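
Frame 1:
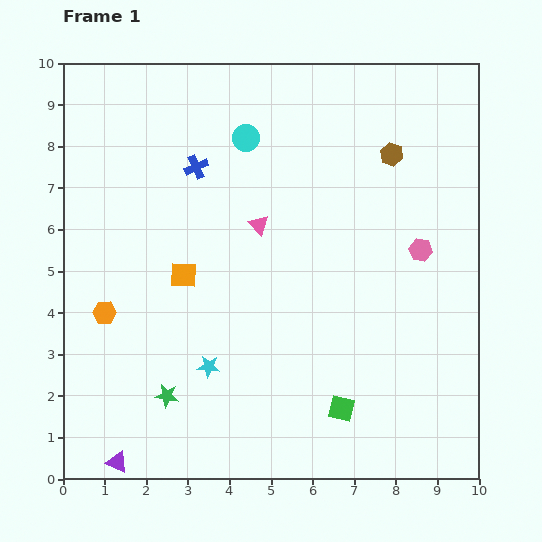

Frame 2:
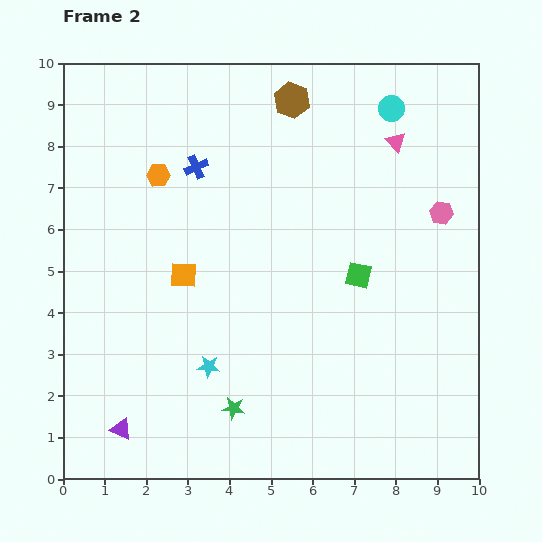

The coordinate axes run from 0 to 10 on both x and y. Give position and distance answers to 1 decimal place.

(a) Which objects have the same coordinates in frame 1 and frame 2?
the cyan star, the orange square, the blue cross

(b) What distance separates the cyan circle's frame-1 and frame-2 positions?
3.6

The cyan circle moved from (4.4, 8.2) to (7.9, 8.9), a distance of √(3.5² + 0.7²) ≈ 3.6.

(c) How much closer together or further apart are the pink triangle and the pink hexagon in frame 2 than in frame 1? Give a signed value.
-1.9

Distance in frame 1: 3.9. Distance in frame 2: 2.0.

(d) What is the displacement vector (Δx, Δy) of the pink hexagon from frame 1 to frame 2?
(0.5, 0.9)

The pink hexagon was at (8.6, 5.5) in frame 1 and (9.1, 6.4) in frame 2.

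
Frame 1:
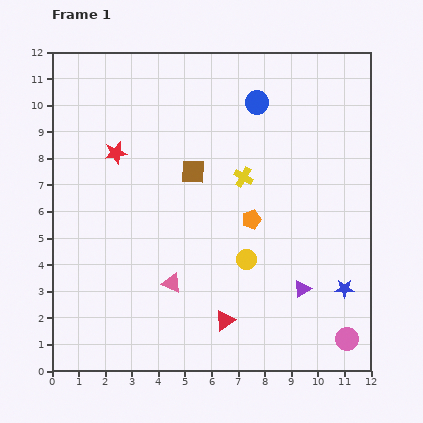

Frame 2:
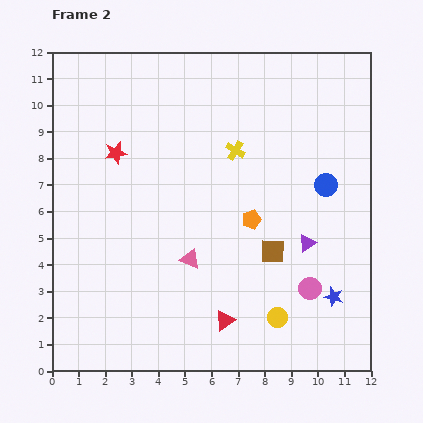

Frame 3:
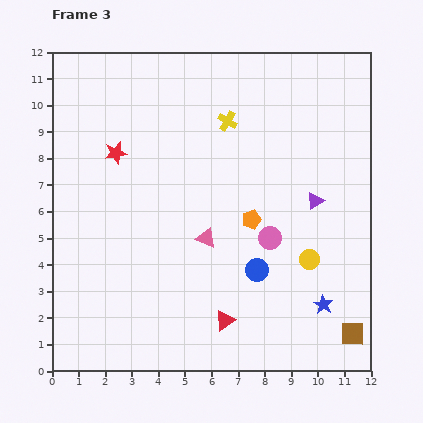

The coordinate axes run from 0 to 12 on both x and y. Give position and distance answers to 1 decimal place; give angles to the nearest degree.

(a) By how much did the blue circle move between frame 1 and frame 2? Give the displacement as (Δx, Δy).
(2.6, -3.1)

The blue circle was at (7.7, 10.1) in frame 1 and (10.3, 7.0) in frame 2.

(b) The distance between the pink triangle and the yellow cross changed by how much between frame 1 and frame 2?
-0.4

Distance in frame 1: 4.8. Distance in frame 2: 4.4.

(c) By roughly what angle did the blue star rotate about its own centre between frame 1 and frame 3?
31° clockwise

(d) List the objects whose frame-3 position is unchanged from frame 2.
the red triangle, the red star, the orange pentagon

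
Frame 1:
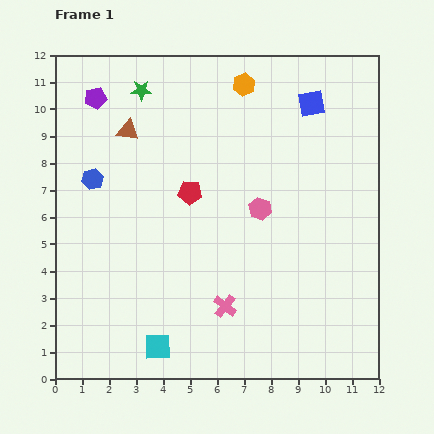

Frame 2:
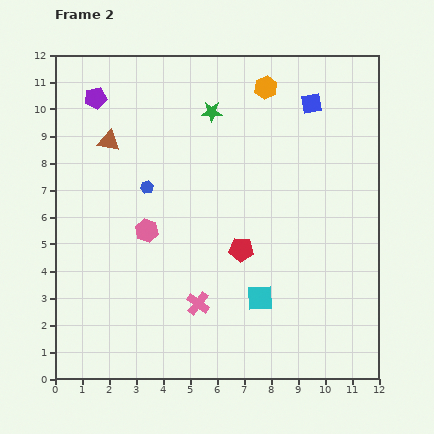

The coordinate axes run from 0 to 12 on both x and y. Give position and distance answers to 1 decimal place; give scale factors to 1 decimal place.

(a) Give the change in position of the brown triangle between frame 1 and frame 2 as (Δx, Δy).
(-0.7, -0.4)

The brown triangle was at (2.7, 9.2) in frame 1 and (2.0, 8.8) in frame 2.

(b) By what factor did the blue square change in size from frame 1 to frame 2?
0.8×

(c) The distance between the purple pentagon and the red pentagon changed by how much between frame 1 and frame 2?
+2.9

Distance in frame 1: 4.9. Distance in frame 2: 7.8.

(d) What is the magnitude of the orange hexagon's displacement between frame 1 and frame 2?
0.8

The orange hexagon moved from (7.0, 10.9) to (7.8, 10.8), a distance of √(0.8² + 0.1²) ≈ 0.8.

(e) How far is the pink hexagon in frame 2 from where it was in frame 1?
4.3

The pink hexagon moved from (7.6, 6.3) to (3.4, 5.5), a distance of √(4.2² + 0.8²) ≈ 4.3.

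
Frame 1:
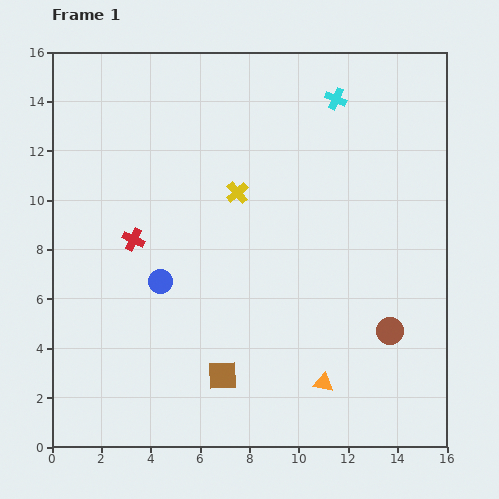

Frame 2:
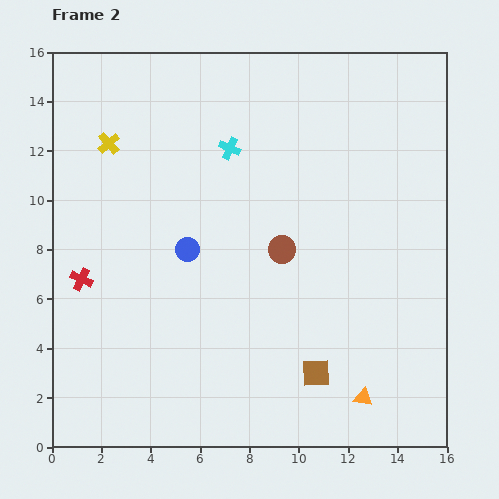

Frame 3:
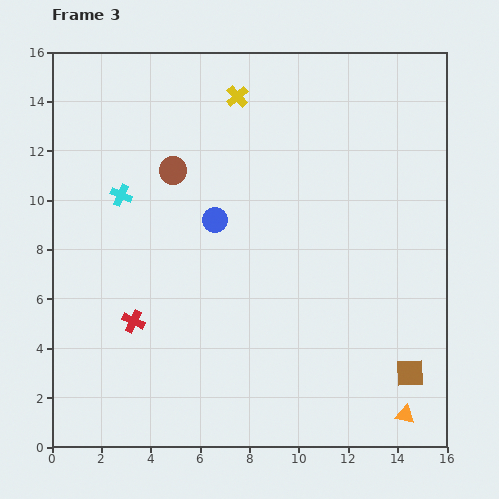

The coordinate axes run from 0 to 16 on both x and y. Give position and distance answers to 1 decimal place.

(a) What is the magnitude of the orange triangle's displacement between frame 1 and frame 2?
1.7

The orange triangle moved from (11.0, 2.6) to (12.6, 2.0), a distance of √(1.6² + 0.6²) ≈ 1.7.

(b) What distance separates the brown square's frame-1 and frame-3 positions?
7.6

The brown square moved from (6.9, 2.9) to (14.5, 3.0), a distance of √(7.6² + 0.1²) ≈ 7.6.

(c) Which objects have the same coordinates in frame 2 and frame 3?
none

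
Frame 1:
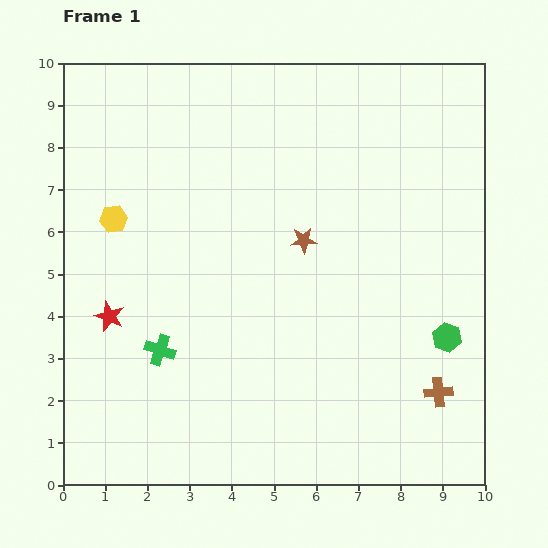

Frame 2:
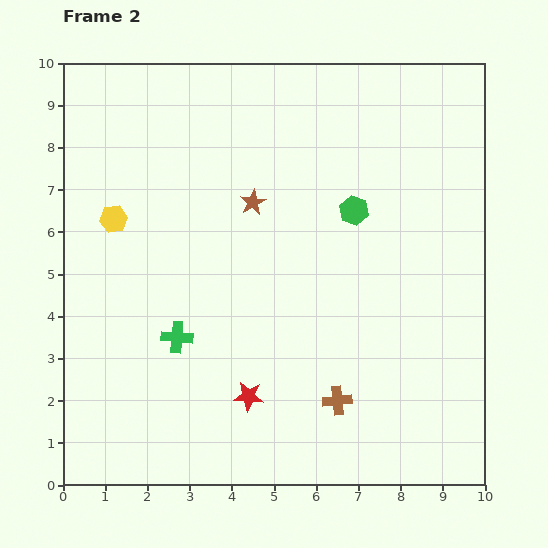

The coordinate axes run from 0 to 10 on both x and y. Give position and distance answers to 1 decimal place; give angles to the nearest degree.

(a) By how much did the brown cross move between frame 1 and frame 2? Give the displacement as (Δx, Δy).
(-2.4, -0.2)

The brown cross was at (8.9, 2.2) in frame 1 and (6.5, 2.0) in frame 2.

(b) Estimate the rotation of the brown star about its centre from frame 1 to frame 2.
22° counter-clockwise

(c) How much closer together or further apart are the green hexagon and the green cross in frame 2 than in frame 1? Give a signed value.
-1.6

Distance in frame 1: 6.8. Distance in frame 2: 5.2.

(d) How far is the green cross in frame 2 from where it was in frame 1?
0.5

The green cross moved from (2.3, 3.2) to (2.7, 3.5), a distance of √(0.4² + 0.3²) ≈ 0.5.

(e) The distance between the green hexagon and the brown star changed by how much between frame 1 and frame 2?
-1.7

Distance in frame 1: 4.1. Distance in frame 2: 2.4.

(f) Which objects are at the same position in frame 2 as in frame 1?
the yellow hexagon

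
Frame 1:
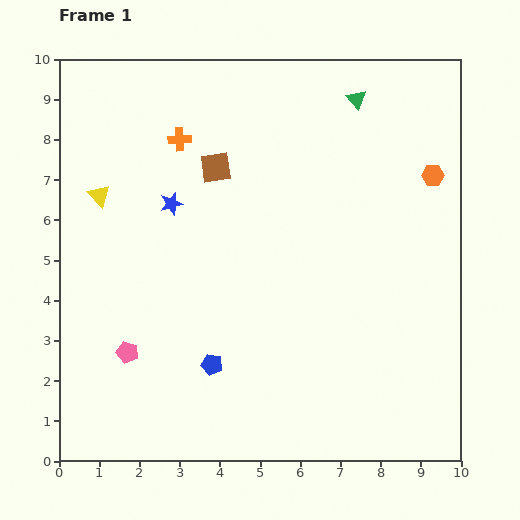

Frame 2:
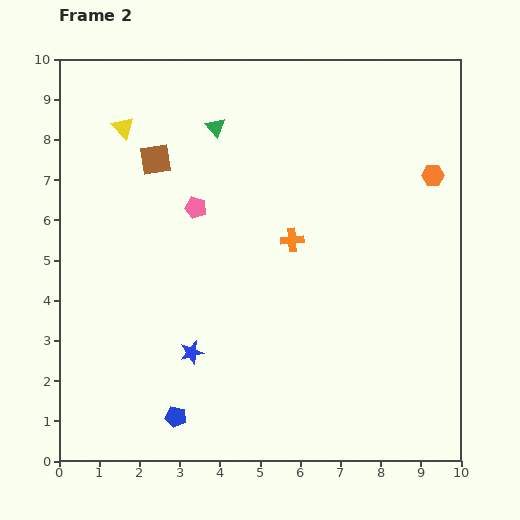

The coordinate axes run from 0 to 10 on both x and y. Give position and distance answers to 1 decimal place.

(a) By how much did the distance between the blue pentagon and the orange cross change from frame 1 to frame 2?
-0.4

Distance in frame 1: 5.7. Distance in frame 2: 5.3.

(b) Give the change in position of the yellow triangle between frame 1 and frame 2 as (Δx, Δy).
(0.6, 1.7)

The yellow triangle was at (1.0, 6.6) in frame 1 and (1.6, 8.3) in frame 2.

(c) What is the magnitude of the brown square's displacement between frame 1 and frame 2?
1.5

The brown square moved from (3.9, 7.3) to (2.4, 7.5), a distance of √(1.5² + 0.2²) ≈ 1.5.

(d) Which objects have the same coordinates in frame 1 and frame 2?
the orange hexagon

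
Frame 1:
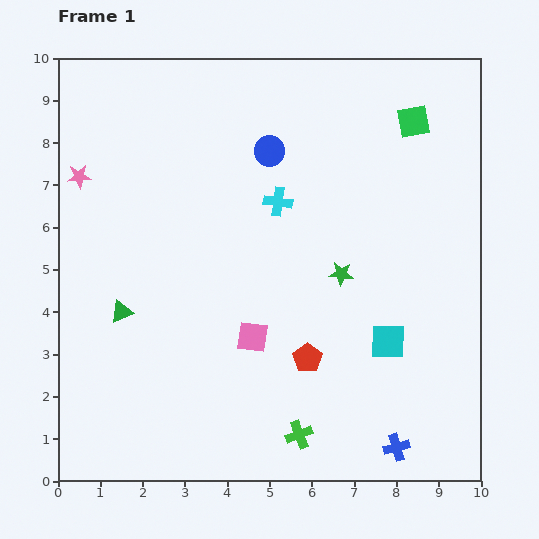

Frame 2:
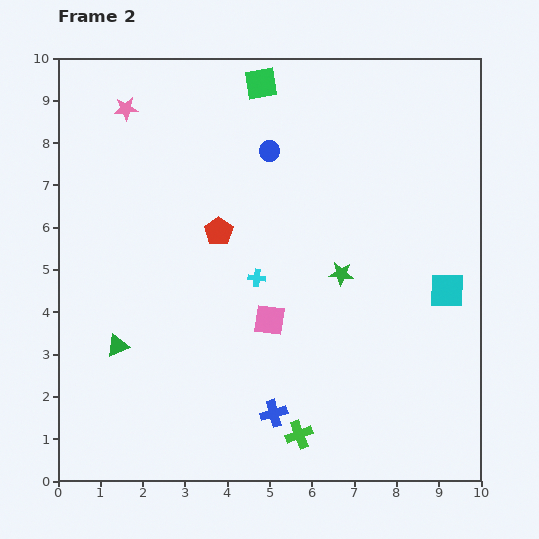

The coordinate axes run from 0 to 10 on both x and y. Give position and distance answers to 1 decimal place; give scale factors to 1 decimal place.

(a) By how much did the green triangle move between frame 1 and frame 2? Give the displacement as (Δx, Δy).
(-0.1, -0.8)

The green triangle was at (1.5, 4.0) in frame 1 and (1.4, 3.2) in frame 2.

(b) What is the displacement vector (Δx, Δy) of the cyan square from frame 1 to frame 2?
(1.4, 1.2)

The cyan square was at (7.8, 3.3) in frame 1 and (9.2, 4.5) in frame 2.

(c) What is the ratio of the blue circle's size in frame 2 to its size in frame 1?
0.7×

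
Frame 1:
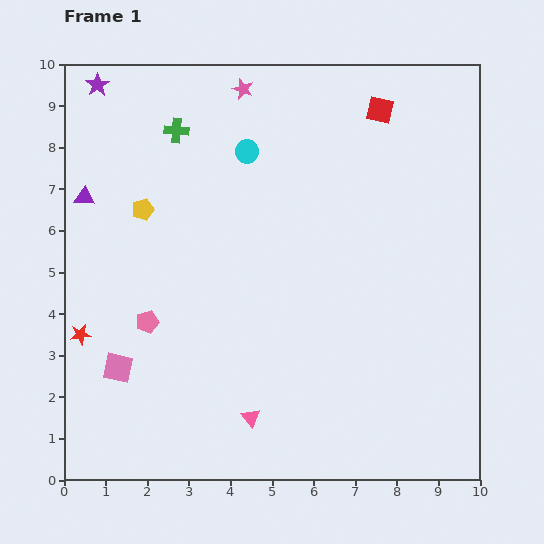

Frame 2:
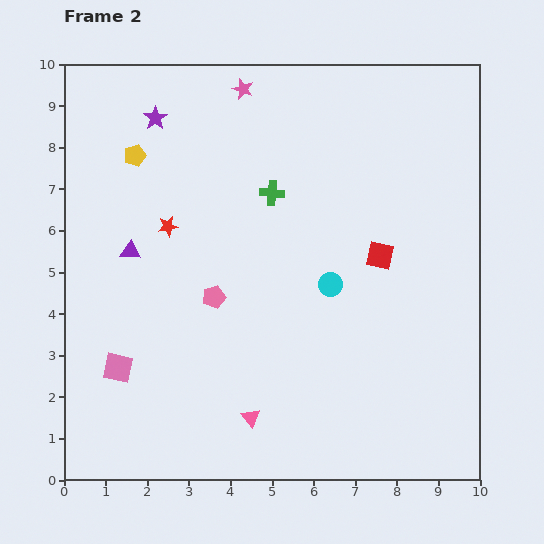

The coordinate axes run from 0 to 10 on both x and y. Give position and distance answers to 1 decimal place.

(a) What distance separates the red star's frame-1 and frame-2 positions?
3.3

The red star moved from (0.4, 3.5) to (2.5, 6.1), a distance of √(2.1² + 2.6²) ≈ 3.3.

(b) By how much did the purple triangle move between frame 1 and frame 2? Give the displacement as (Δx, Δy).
(1.1, -1.3)

The purple triangle was at (0.5, 6.8) in frame 1 and (1.6, 5.5) in frame 2.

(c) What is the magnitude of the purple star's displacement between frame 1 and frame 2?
1.6

The purple star moved from (0.8, 9.5) to (2.2, 8.7), a distance of √(1.4² + 0.8²) ≈ 1.6.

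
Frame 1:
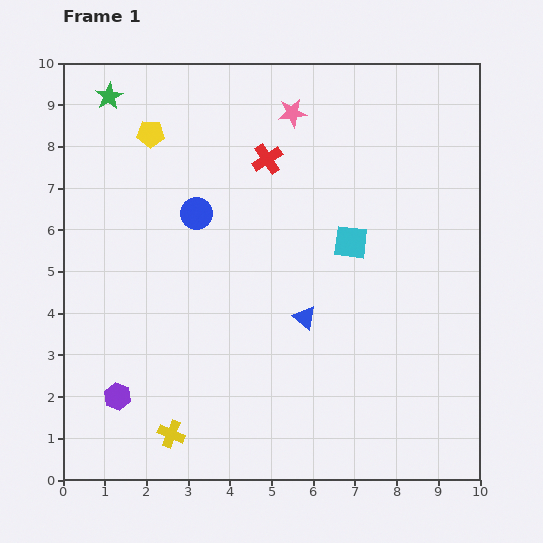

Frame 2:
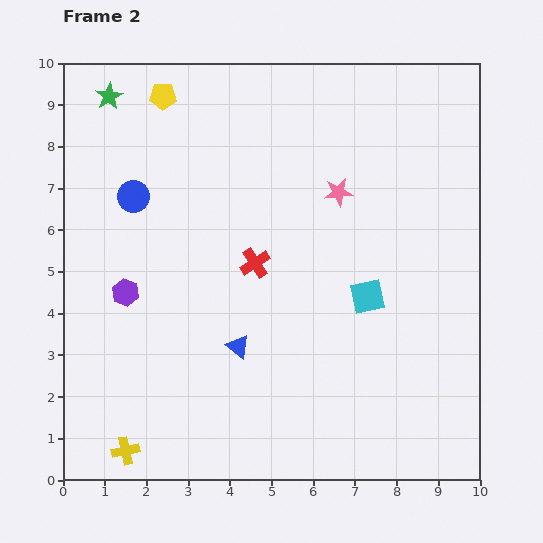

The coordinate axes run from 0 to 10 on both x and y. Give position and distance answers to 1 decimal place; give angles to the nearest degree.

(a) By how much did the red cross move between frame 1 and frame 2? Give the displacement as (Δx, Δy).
(-0.3, -2.5)

The red cross was at (4.9, 7.7) in frame 1 and (4.6, 5.2) in frame 2.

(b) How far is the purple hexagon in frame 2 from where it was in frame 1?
2.5

The purple hexagon moved from (1.3, 2.0) to (1.5, 4.5), a distance of √(0.2² + 2.5²) ≈ 2.5.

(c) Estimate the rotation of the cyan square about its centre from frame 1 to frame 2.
20° counter-clockwise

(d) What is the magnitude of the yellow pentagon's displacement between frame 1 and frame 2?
0.9

The yellow pentagon moved from (2.1, 8.3) to (2.4, 9.2), a distance of √(0.3² + 0.9²) ≈ 0.9.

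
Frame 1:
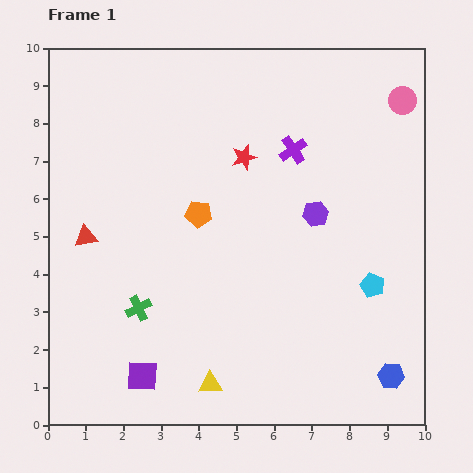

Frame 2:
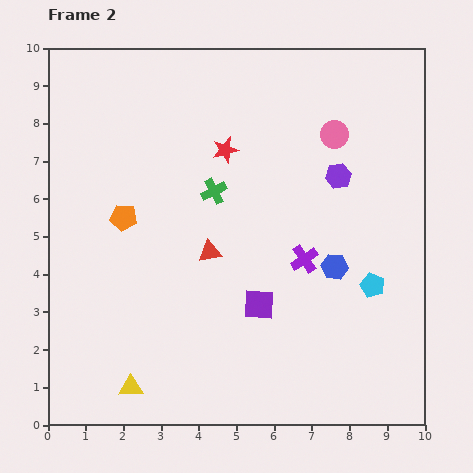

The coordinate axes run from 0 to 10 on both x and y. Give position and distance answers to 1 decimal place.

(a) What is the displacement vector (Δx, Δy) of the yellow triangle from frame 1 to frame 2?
(-2.1, -0.1)

The yellow triangle was at (4.3, 1.1) in frame 1 and (2.2, 1.0) in frame 2.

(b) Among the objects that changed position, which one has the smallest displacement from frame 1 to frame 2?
the red star

(moved 0.5)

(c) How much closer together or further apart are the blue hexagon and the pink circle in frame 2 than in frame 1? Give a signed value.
-3.8

Distance in frame 1: 7.3. Distance in frame 2: 3.5.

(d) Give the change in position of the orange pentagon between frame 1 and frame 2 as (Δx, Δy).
(-2.0, -0.1)

The orange pentagon was at (4.0, 5.6) in frame 1 and (2.0, 5.5) in frame 2.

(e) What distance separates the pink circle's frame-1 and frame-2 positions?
2.0

The pink circle moved from (9.4, 8.6) to (7.6, 7.7), a distance of √(1.8² + 0.9²) ≈ 2.0.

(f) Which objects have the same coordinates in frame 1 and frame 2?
the cyan pentagon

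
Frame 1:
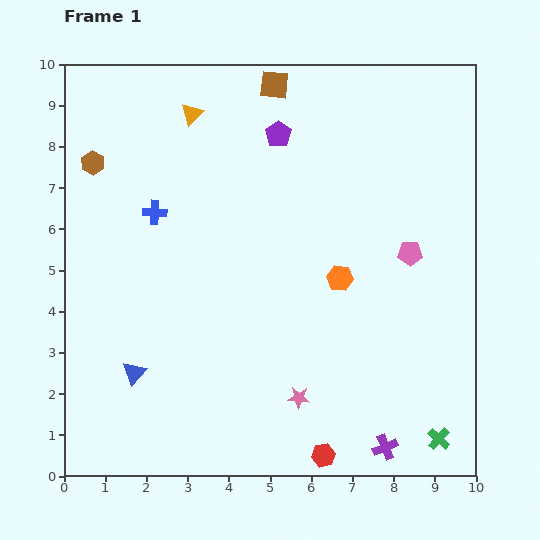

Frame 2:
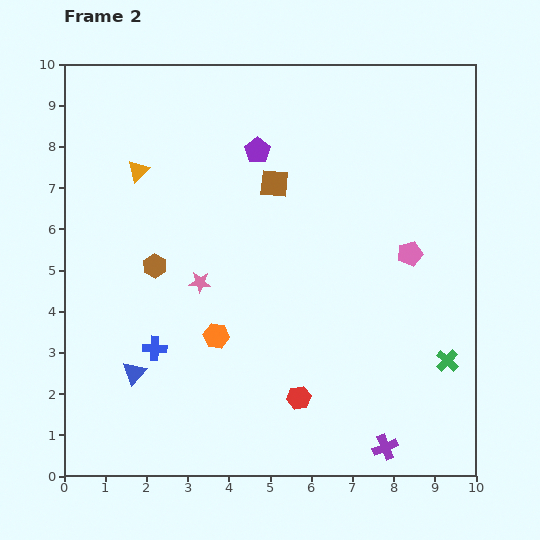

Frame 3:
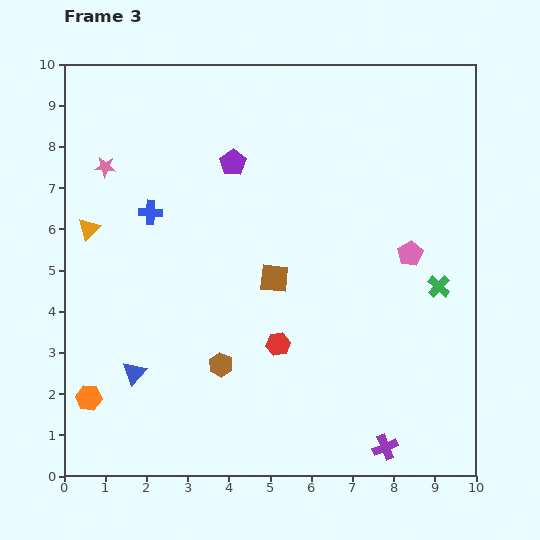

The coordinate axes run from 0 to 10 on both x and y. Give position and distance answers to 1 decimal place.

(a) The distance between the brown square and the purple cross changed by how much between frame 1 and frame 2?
-2.3

Distance in frame 1: 9.2. Distance in frame 2: 6.9.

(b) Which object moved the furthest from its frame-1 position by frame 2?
the pink star

(moved 3.7; next 3.3)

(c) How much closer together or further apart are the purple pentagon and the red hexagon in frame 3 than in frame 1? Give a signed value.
-3.4

Distance in frame 1: 7.9. Distance in frame 3: 4.5.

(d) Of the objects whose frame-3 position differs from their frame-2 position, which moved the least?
the purple pentagon

(moved 0.7)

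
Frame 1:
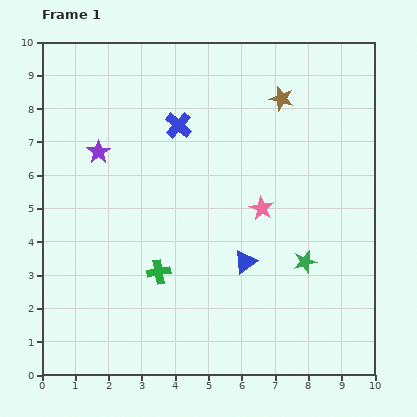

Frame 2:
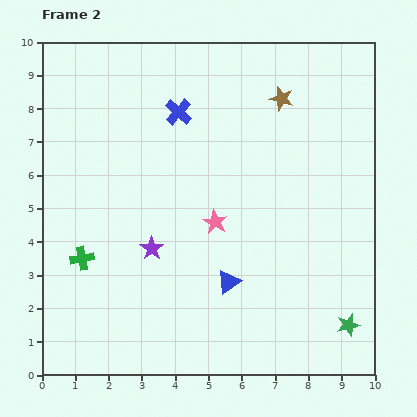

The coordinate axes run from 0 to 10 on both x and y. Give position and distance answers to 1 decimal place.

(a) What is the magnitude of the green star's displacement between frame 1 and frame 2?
2.3

The green star moved from (7.9, 3.4) to (9.2, 1.5), a distance of √(1.3² + 1.9²) ≈ 2.3.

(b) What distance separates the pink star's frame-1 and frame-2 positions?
1.5

The pink star moved from (6.6, 5.0) to (5.2, 4.6), a distance of √(1.4² + 0.4²) ≈ 1.5.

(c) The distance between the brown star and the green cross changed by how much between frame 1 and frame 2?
+1.3

Distance in frame 1: 6.4. Distance in frame 2: 7.7.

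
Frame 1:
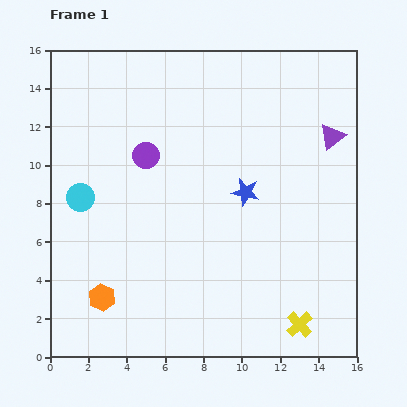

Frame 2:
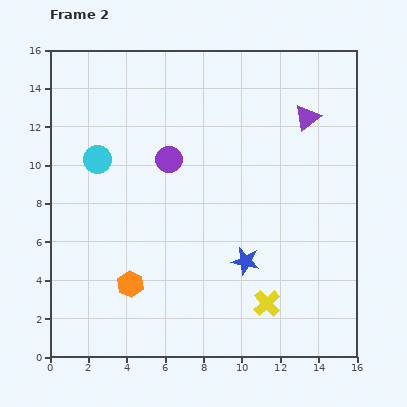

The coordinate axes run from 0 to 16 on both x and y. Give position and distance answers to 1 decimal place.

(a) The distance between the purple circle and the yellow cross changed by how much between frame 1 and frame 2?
-2.8

Distance in frame 1: 11.9. Distance in frame 2: 9.1.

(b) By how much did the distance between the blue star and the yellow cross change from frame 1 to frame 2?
-4.9

Distance in frame 1: 7.4. Distance in frame 2: 2.5.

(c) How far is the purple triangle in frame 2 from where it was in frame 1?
1.6

The purple triangle moved from (14.7, 11.5) to (13.4, 12.5), a distance of √(1.3² + 1.0²) ≈ 1.6.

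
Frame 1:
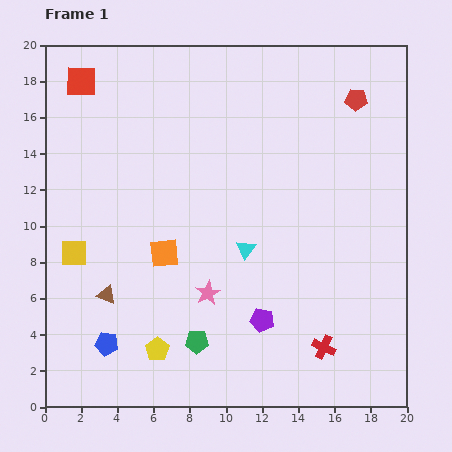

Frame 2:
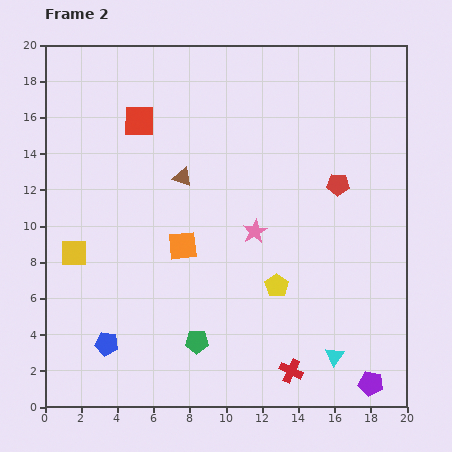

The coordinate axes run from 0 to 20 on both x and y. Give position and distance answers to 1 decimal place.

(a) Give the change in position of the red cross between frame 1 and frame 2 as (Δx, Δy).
(-1.8, -1.3)

The red cross was at (15.4, 3.3) in frame 1 and (13.6, 2.0) in frame 2.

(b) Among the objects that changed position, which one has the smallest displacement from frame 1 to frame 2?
the orange square

(moved 1.1)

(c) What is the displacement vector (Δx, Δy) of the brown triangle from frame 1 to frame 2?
(4.2, 6.5)

The brown triangle was at (3.4, 6.2) in frame 1 and (7.6, 12.7) in frame 2.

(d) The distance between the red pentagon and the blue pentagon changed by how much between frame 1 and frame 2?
-3.8

Distance in frame 1: 19.3. Distance in frame 2: 15.5.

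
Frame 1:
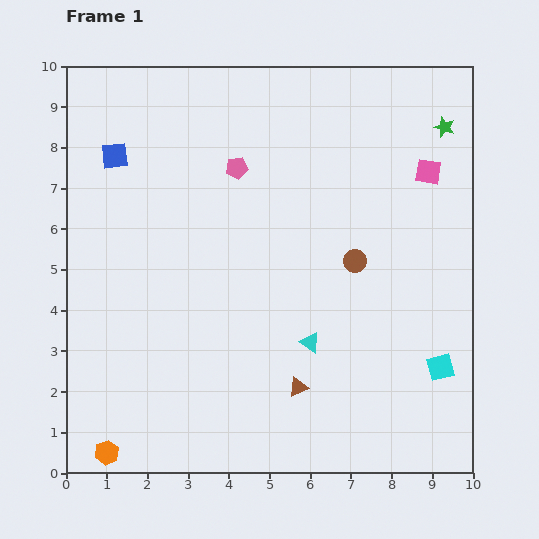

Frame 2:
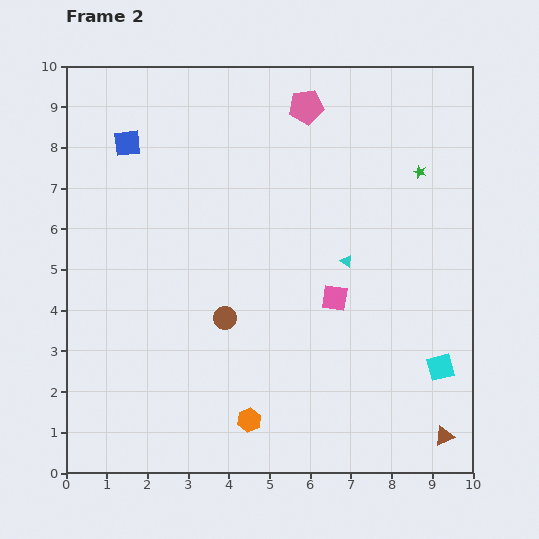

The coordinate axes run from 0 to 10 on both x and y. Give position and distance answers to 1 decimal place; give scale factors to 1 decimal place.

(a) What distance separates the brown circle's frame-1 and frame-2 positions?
3.5

The brown circle moved from (7.1, 5.2) to (3.9, 3.8), a distance of √(3.2² + 1.4²) ≈ 3.5.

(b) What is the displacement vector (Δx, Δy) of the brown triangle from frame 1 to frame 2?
(3.6, -1.2)

The brown triangle was at (5.7, 2.1) in frame 1 and (9.3, 0.9) in frame 2.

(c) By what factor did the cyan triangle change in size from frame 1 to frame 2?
0.6×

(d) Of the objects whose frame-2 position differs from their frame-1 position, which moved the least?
the blue square

(moved 0.4)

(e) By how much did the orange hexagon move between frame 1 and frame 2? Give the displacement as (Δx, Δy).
(3.5, 0.8)

The orange hexagon was at (1.0, 0.5) in frame 1 and (4.5, 1.3) in frame 2.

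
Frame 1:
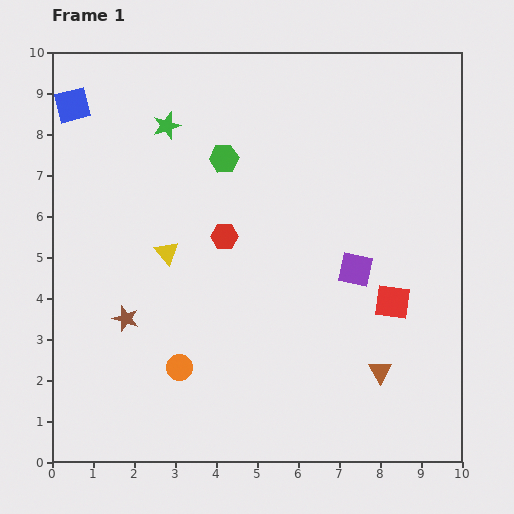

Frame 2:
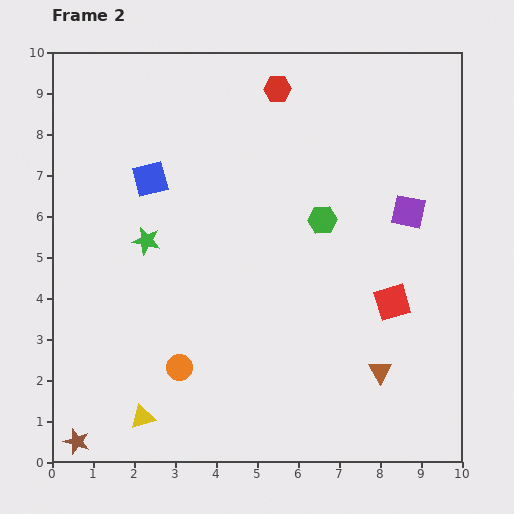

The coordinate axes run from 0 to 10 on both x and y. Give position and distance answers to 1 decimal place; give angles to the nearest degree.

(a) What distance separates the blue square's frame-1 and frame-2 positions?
2.6

The blue square moved from (0.5, 8.7) to (2.4, 6.9), a distance of √(1.9² + 1.8²) ≈ 2.6.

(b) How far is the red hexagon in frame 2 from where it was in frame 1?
3.8

The red hexagon moved from (4.2, 5.5) to (5.5, 9.1), a distance of √(1.3² + 3.6²) ≈ 3.8.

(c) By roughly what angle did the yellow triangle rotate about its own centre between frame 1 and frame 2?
52° clockwise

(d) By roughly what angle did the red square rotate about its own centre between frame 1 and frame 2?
24° counter-clockwise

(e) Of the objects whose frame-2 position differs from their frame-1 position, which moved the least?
the purple square

(moved 1.9)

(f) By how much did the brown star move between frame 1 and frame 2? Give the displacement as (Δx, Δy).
(-1.2, -3.0)

The brown star was at (1.8, 3.5) in frame 1 and (0.6, 0.5) in frame 2.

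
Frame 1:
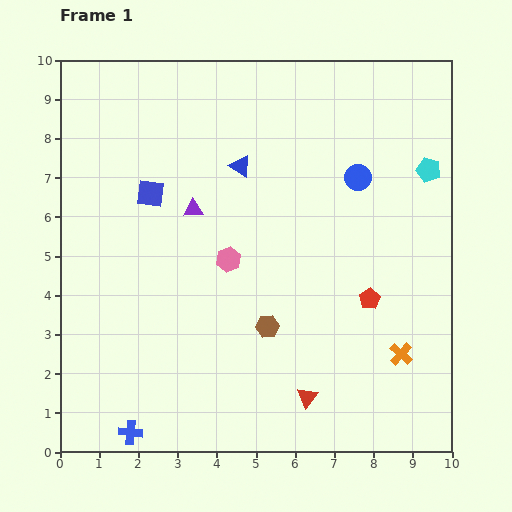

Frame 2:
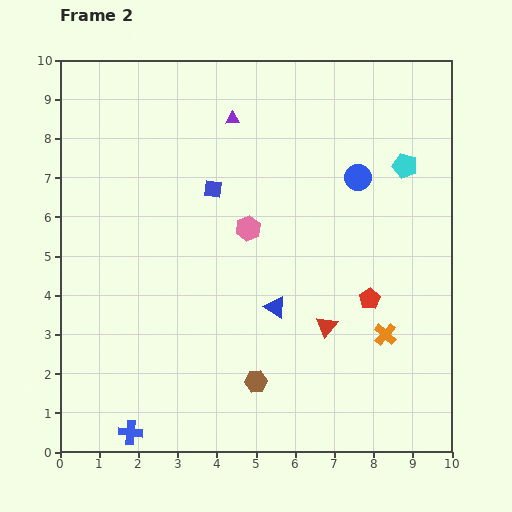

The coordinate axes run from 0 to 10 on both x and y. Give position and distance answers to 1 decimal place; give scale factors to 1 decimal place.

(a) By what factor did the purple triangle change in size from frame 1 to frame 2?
0.7×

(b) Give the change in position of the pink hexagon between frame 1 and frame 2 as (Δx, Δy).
(0.5, 0.8)

The pink hexagon was at (4.3, 4.9) in frame 1 and (4.8, 5.7) in frame 2.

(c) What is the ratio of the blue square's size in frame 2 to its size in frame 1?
0.7×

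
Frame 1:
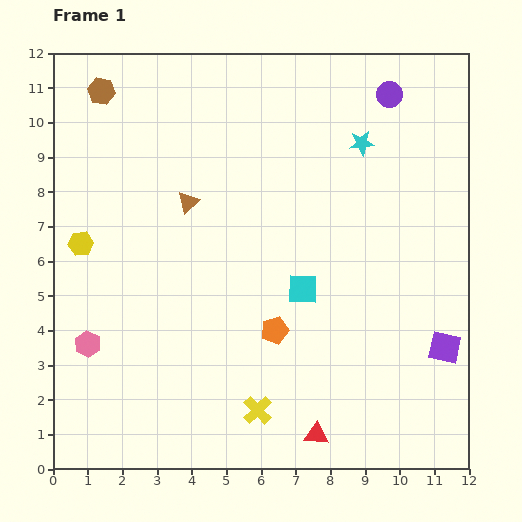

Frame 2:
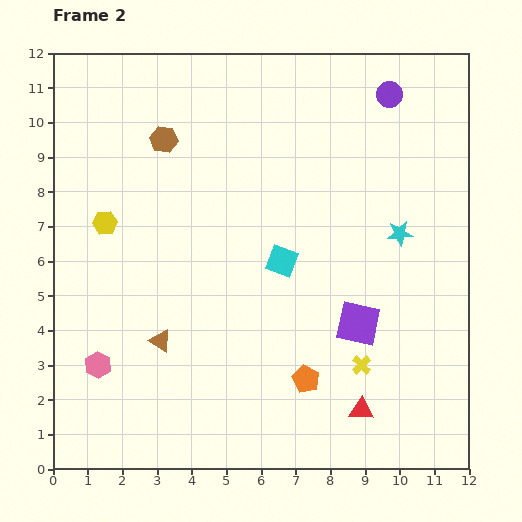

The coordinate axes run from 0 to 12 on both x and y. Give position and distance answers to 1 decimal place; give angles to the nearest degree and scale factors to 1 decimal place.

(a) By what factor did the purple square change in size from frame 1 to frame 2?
1.4×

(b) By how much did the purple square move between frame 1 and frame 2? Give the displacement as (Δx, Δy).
(-2.5, 0.7)

The purple square was at (11.3, 3.5) in frame 1 and (8.8, 4.2) in frame 2.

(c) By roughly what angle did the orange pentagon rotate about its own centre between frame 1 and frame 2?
30° counter-clockwise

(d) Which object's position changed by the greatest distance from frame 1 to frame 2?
the brown triangle

(moved 4.1; next 3.3)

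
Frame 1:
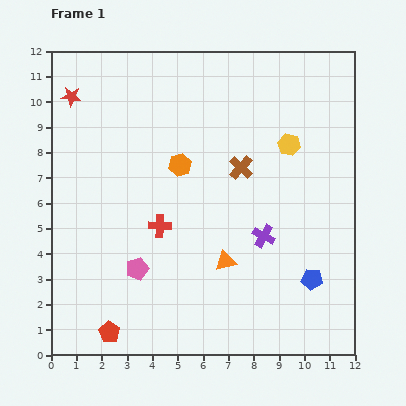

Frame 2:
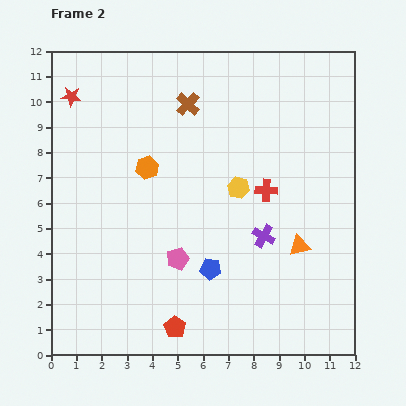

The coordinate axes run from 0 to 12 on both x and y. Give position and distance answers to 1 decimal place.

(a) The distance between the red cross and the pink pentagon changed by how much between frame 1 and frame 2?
+2.5

Distance in frame 1: 1.9. Distance in frame 2: 4.4.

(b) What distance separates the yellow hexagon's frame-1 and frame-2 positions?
2.6

The yellow hexagon moved from (9.4, 8.3) to (7.4, 6.6), a distance of √(2.0² + 1.7²) ≈ 2.6.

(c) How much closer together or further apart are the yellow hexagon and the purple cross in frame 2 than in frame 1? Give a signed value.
-1.6

Distance in frame 1: 3.7. Distance in frame 2: 2.1.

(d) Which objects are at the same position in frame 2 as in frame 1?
the red star, the purple cross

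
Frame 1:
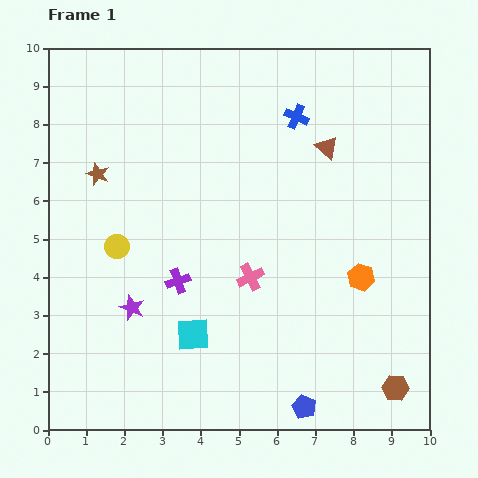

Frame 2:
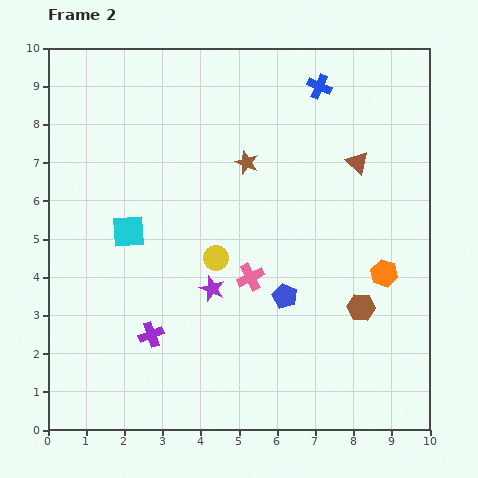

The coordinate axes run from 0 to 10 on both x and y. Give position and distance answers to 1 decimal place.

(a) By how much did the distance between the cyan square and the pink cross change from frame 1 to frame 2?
+1.3

Distance in frame 1: 2.1. Distance in frame 2: 3.4.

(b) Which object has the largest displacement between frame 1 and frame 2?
the brown star

(moved 3.9; next 3.2)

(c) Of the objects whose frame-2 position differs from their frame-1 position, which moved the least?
the orange hexagon

(moved 0.6)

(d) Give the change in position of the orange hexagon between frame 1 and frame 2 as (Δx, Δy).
(0.6, 0.1)

The orange hexagon was at (8.2, 4.0) in frame 1 and (8.8, 4.1) in frame 2.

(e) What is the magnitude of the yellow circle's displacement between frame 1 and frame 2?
2.6

The yellow circle moved from (1.8, 4.8) to (4.4, 4.5), a distance of √(2.6² + 0.3²) ≈ 2.6.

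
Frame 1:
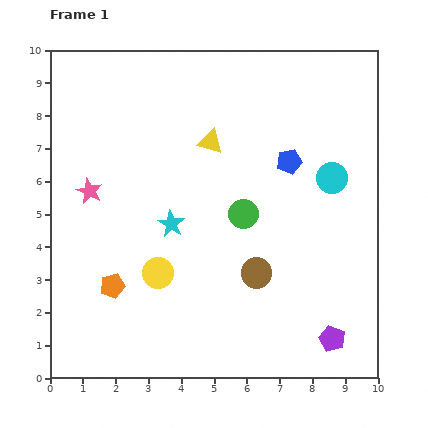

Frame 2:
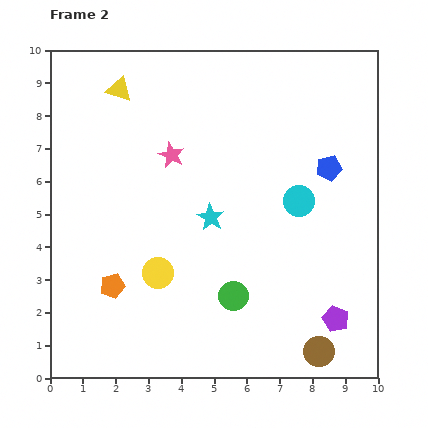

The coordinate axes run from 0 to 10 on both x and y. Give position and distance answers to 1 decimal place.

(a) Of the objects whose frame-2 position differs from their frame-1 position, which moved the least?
the purple pentagon

(moved 0.6)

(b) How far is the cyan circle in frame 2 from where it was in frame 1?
1.2

The cyan circle moved from (8.6, 6.1) to (7.6, 5.4), a distance of √(1.0² + 0.7²) ≈ 1.2.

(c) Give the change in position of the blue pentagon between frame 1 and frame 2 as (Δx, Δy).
(1.2, -0.2)

The blue pentagon was at (7.3, 6.6) in frame 1 and (8.5, 6.4) in frame 2.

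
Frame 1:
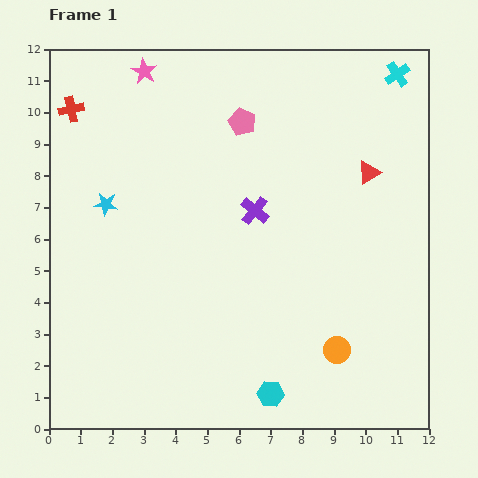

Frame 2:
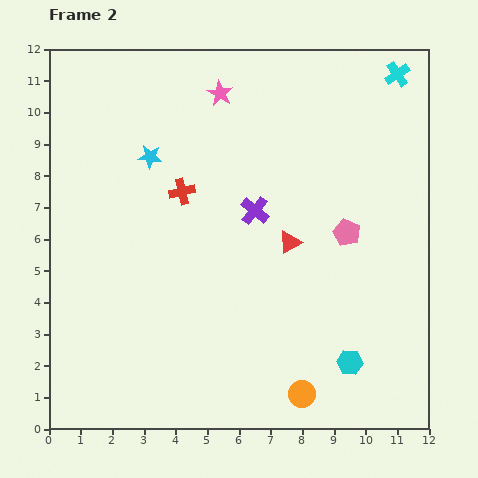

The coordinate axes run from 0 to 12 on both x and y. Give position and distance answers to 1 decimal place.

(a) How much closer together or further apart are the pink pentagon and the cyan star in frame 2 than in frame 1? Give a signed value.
+1.6

Distance in frame 1: 5.0. Distance in frame 2: 6.6.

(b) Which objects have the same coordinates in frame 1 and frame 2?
the purple cross, the cyan cross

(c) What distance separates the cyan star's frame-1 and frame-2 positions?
2.1

The cyan star moved from (1.8, 7.1) to (3.2, 8.6), a distance of √(1.4² + 1.5²) ≈ 2.1.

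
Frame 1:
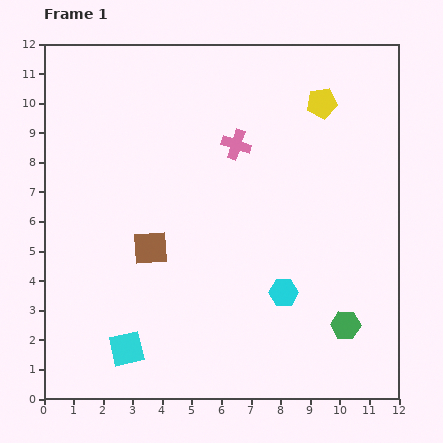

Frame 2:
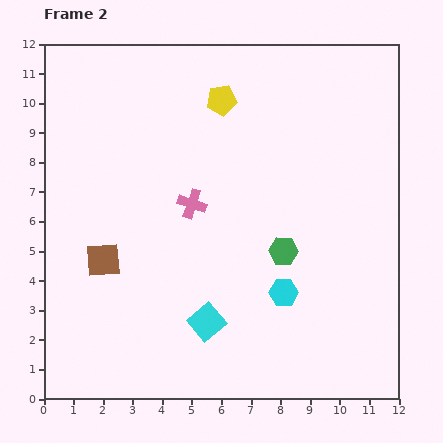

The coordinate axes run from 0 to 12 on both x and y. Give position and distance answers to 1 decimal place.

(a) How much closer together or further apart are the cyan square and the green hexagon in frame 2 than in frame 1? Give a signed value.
-3.9

Distance in frame 1: 7.4. Distance in frame 2: 3.5.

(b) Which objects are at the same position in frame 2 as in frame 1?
the cyan hexagon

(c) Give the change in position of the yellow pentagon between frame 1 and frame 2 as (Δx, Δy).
(-3.4, 0.1)

The yellow pentagon was at (9.4, 10.0) in frame 1 and (6.0, 10.1) in frame 2.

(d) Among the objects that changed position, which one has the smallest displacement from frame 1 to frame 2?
the brown square

(moved 1.6)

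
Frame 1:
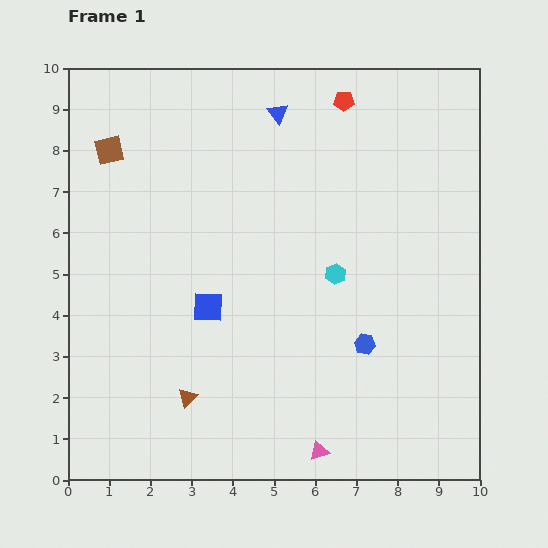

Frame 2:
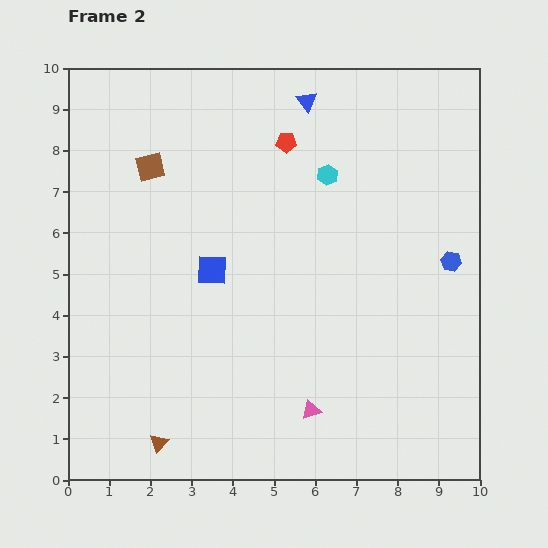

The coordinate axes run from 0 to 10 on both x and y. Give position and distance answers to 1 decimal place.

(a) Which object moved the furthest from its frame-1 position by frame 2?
the blue hexagon

(moved 2.9; next 2.4)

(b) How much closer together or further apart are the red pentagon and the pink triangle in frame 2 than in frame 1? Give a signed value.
-2.0

Distance in frame 1: 8.5. Distance in frame 2: 6.5.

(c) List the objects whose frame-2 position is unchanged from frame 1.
none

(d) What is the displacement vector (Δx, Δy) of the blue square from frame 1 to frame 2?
(0.1, 0.9)

The blue square was at (3.4, 4.2) in frame 1 and (3.5, 5.1) in frame 2.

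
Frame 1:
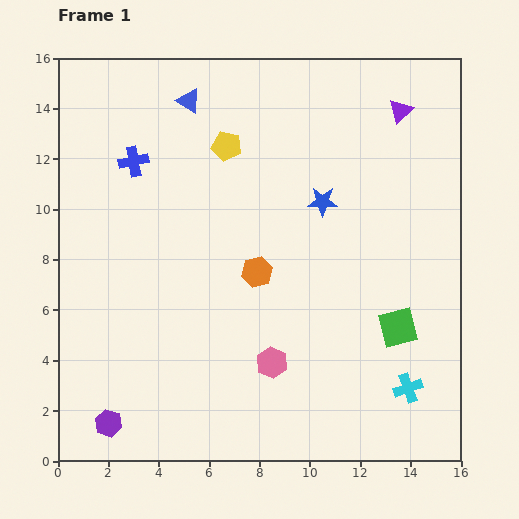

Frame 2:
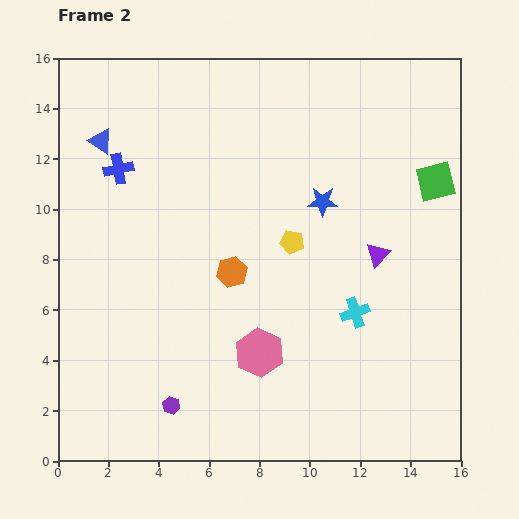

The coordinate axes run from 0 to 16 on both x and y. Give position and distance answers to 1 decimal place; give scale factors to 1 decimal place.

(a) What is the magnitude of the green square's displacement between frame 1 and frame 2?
6.0

The green square moved from (13.5, 5.3) to (15.0, 11.1), a distance of √(1.5² + 5.8²) ≈ 6.0.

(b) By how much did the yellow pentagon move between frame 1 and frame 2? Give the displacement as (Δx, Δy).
(2.6, -3.8)

The yellow pentagon was at (6.7, 12.5) in frame 1 and (9.3, 8.7) in frame 2.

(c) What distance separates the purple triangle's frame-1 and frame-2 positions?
5.8

The purple triangle moved from (13.6, 13.9) to (12.7, 8.2), a distance of √(0.9² + 5.7²) ≈ 5.8.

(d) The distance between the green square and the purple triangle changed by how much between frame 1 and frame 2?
-4.9

Distance in frame 1: 8.6. Distance in frame 2: 3.7.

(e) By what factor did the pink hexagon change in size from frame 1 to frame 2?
1.6×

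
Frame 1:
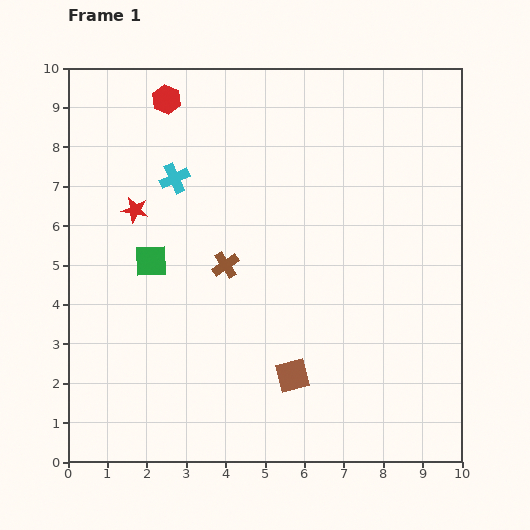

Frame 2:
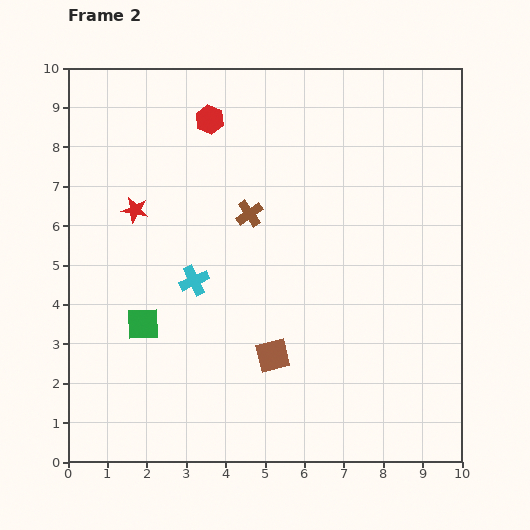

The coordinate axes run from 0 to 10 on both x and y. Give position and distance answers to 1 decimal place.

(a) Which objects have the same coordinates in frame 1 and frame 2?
the red star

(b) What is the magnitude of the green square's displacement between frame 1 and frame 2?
1.6

The green square moved from (2.1, 5.1) to (1.9, 3.5), a distance of √(0.2² + 1.6²) ≈ 1.6.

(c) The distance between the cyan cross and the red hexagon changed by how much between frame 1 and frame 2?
+2.1

Distance in frame 1: 2.0. Distance in frame 2: 4.1.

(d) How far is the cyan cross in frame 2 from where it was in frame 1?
2.6

The cyan cross moved from (2.7, 7.2) to (3.2, 4.6), a distance of √(0.5² + 2.6²) ≈ 2.6.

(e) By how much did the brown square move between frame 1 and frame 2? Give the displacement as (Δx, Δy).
(-0.5, 0.5)

The brown square was at (5.7, 2.2) in frame 1 and (5.2, 2.7) in frame 2.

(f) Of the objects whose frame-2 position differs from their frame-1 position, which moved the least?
the brown square

(moved 0.7)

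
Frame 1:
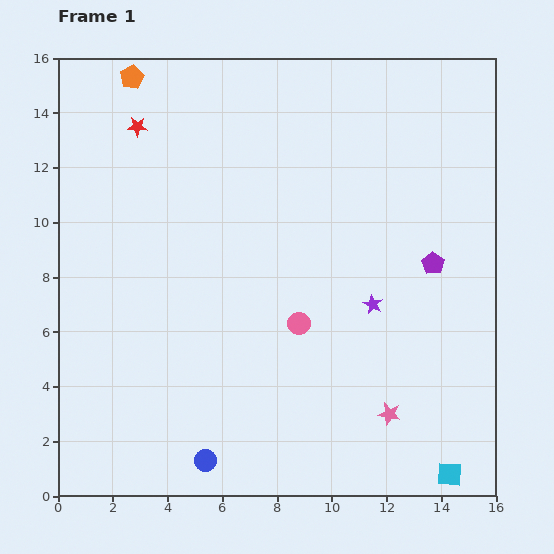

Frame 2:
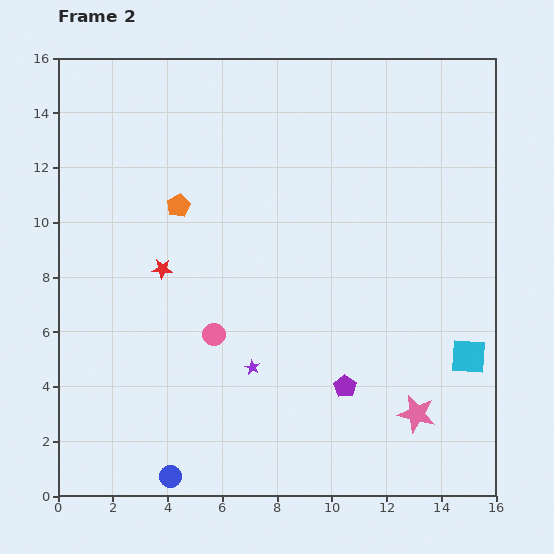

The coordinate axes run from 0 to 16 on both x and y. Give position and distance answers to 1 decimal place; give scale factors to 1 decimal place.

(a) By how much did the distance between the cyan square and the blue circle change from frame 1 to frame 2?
+2.9

Distance in frame 1: 8.9. Distance in frame 2: 11.8.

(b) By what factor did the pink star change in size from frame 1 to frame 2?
1.7×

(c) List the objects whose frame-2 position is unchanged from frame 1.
none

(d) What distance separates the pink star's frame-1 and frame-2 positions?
1.0

The pink star moved from (12.1, 3.0) to (13.1, 3.0), a distance of √(1.0² + 0.0²) ≈ 1.0.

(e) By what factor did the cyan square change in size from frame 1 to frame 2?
1.4×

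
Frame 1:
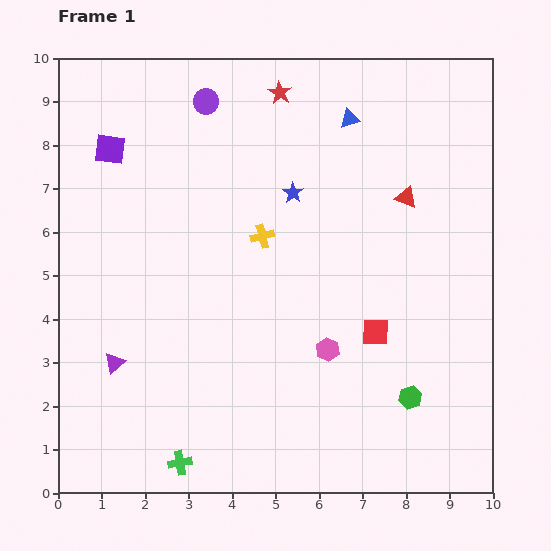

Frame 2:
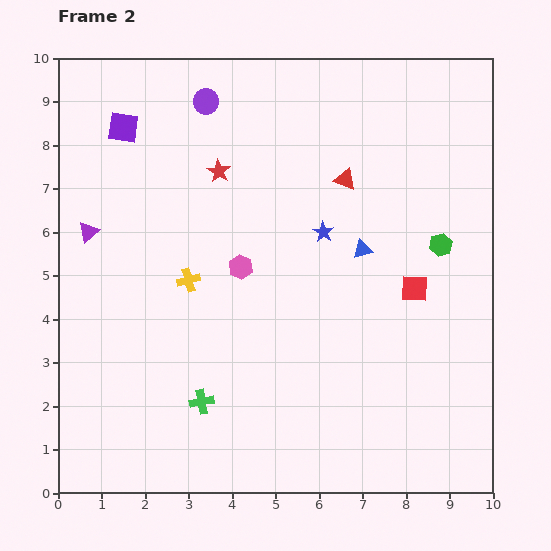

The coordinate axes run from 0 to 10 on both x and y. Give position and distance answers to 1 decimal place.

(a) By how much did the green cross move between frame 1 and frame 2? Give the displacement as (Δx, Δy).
(0.5, 1.4)

The green cross was at (2.8, 0.7) in frame 1 and (3.3, 2.1) in frame 2.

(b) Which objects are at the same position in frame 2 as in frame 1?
the purple circle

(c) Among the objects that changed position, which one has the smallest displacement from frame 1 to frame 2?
the purple square

(moved 0.6)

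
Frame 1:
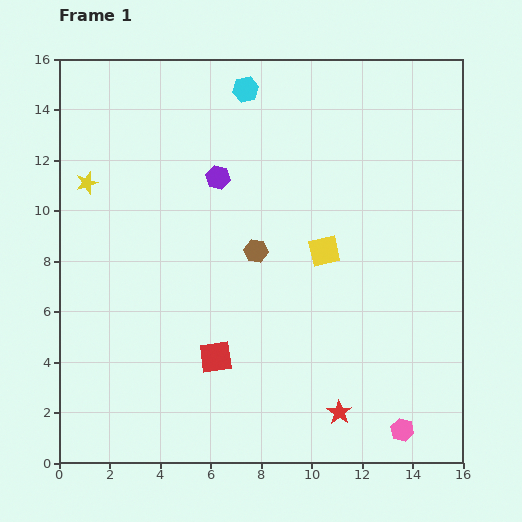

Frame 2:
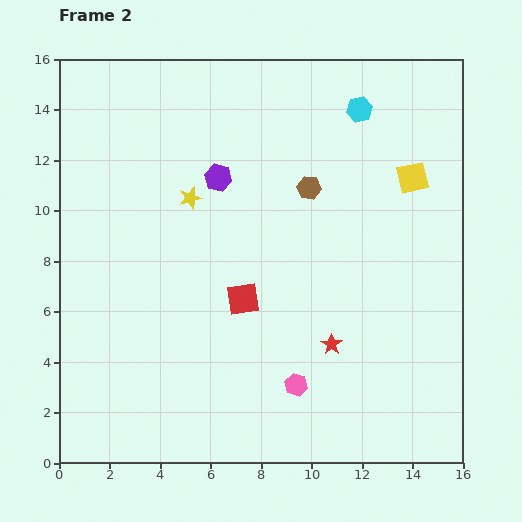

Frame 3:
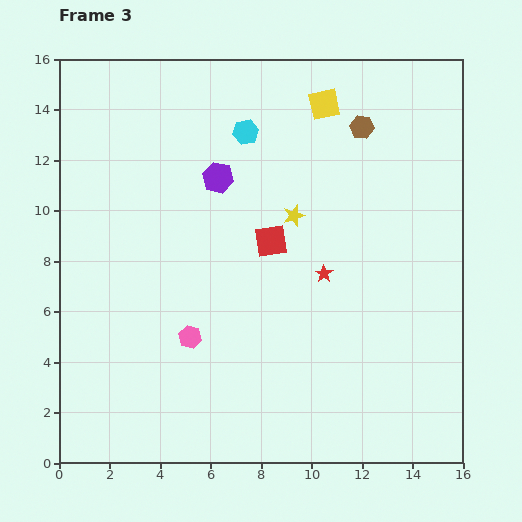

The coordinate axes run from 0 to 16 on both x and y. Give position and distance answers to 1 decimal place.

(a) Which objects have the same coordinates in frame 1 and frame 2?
the purple hexagon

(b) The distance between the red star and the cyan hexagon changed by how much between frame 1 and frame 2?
-3.9

Distance in frame 1: 13.3. Distance in frame 2: 9.4.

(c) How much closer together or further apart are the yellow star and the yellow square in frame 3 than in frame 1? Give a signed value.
-5.2

Distance in frame 1: 9.8. Distance in frame 3: 4.6.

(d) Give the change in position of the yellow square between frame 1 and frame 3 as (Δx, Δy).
(0.0, 5.8)

The yellow square was at (10.5, 8.4) in frame 1 and (10.5, 14.2) in frame 3.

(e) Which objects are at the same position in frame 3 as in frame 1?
the purple hexagon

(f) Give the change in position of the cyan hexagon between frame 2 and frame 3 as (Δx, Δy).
(-4.5, -0.9)

The cyan hexagon was at (11.9, 14.0) in frame 2 and (7.4, 13.1) in frame 3.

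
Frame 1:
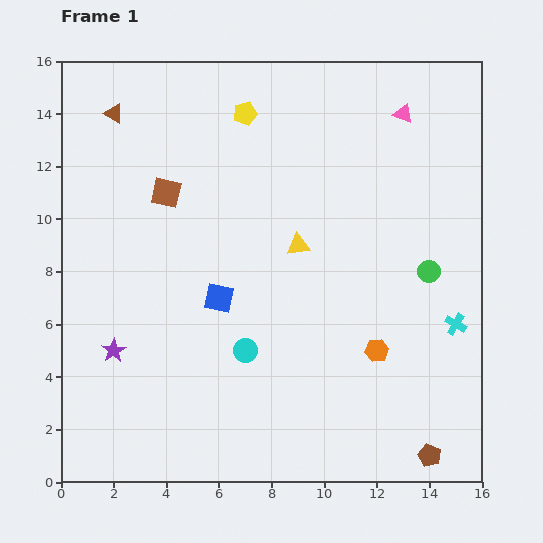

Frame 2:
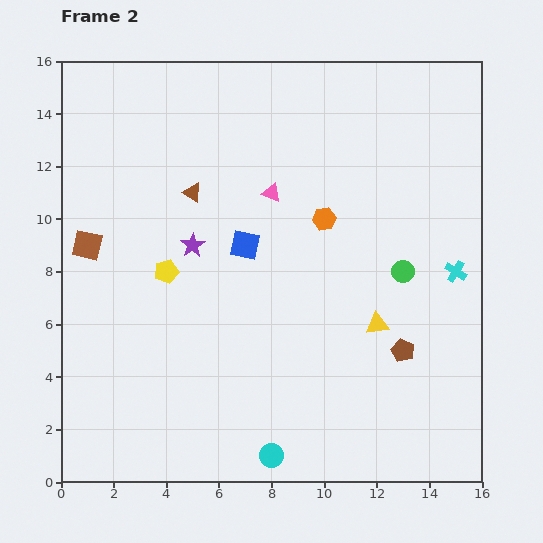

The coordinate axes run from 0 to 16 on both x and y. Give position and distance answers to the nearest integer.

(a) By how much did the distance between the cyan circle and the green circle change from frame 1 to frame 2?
+1

Distance in frame 1: 8. Distance in frame 2: 9.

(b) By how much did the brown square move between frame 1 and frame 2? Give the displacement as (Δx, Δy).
(-3, -2)

The brown square was at (4, 11) in frame 1 and (1, 9) in frame 2.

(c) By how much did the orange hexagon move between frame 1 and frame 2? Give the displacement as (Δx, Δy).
(-2, 5)

The orange hexagon was at (12, 5) in frame 1 and (10, 10) in frame 2.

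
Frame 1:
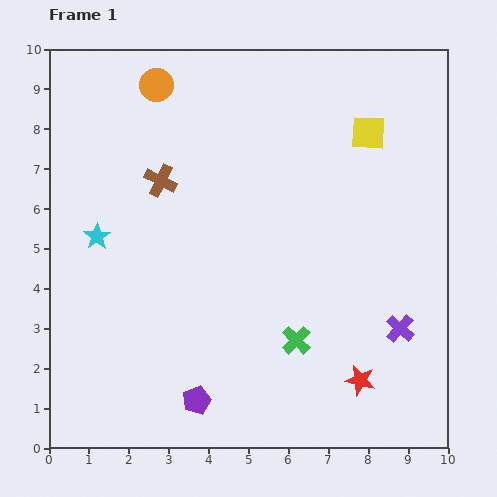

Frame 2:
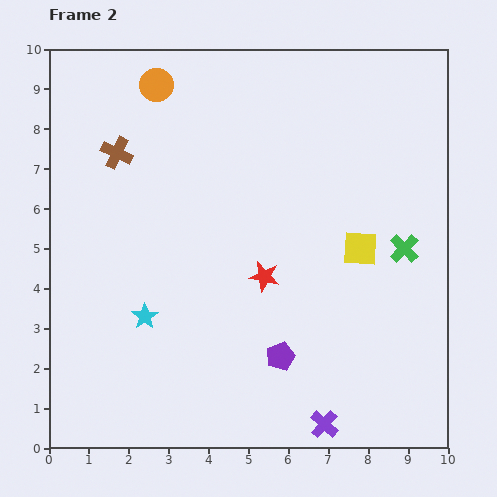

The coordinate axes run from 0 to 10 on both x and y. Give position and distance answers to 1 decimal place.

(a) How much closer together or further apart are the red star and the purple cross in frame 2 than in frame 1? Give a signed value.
+2.4

Distance in frame 1: 1.6. Distance in frame 2: 4.0.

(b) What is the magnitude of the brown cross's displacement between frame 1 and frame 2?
1.3

The brown cross moved from (2.8, 6.7) to (1.7, 7.4), a distance of √(1.1² + 0.7²) ≈ 1.3.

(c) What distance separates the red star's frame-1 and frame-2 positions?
3.5

The red star moved from (7.8, 1.7) to (5.4, 4.3), a distance of √(2.4² + 2.6²) ≈ 3.5.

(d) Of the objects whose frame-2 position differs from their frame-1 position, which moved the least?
the brown cross

(moved 1.3)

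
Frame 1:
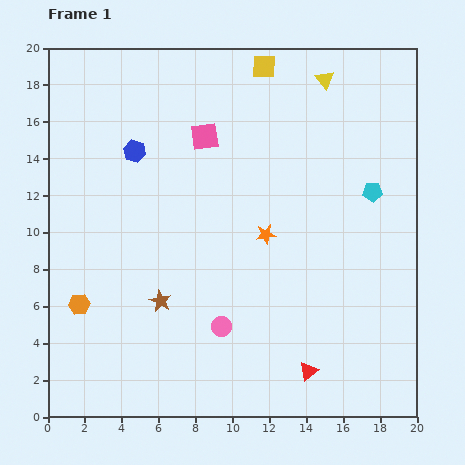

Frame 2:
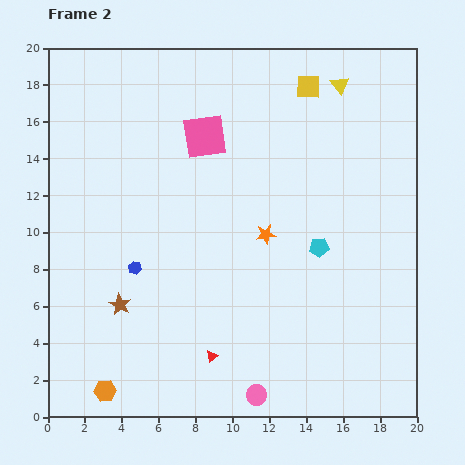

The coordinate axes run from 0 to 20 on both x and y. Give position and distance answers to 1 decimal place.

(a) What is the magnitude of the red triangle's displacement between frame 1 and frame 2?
5.3

The red triangle moved from (14.1, 2.5) to (8.9, 3.3), a distance of √(5.2² + 0.8²) ≈ 5.3.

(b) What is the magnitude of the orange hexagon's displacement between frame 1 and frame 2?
4.9

The orange hexagon moved from (1.7, 6.1) to (3.1, 1.4), a distance of √(1.4² + 4.7²) ≈ 4.9.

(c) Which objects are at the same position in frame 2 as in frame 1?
the orange star, the pink square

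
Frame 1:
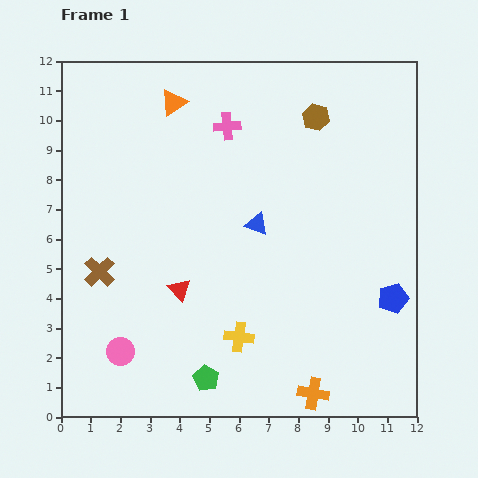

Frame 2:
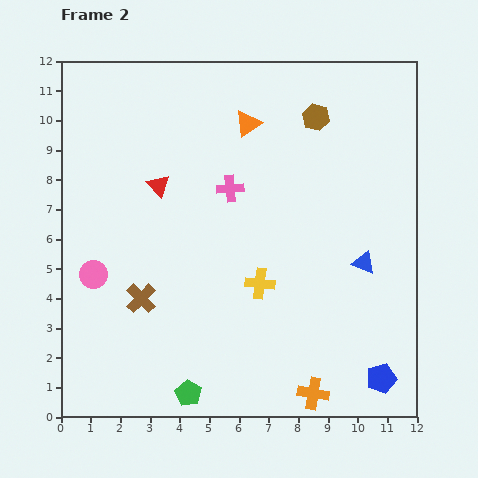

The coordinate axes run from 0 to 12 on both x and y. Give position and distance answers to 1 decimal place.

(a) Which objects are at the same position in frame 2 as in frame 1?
the brown hexagon, the orange cross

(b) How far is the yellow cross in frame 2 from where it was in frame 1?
1.9

The yellow cross moved from (6.0, 2.7) to (6.7, 4.5), a distance of √(0.7² + 1.8²) ≈ 1.9.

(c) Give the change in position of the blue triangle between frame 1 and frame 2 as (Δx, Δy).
(3.6, -1.3)

The blue triangle was at (6.6, 6.5) in frame 1 and (10.2, 5.2) in frame 2.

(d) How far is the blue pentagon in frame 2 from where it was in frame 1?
2.7

The blue pentagon moved from (11.2, 4.0) to (10.8, 1.3), a distance of √(0.4² + 2.7²) ≈ 2.7.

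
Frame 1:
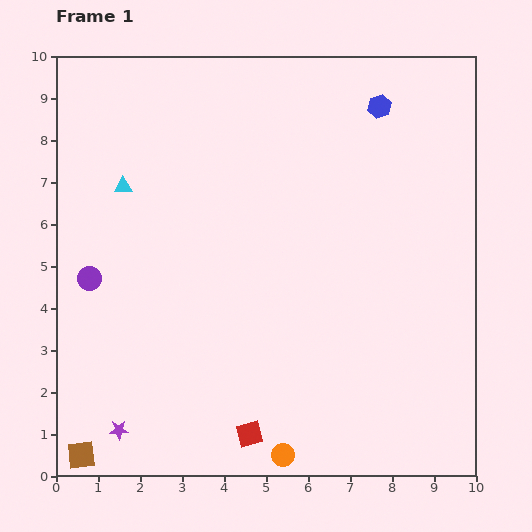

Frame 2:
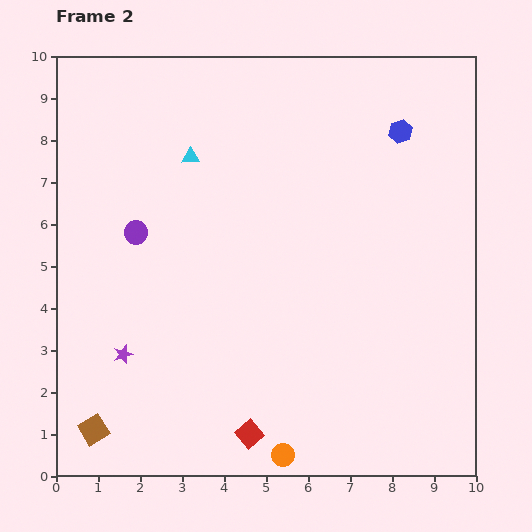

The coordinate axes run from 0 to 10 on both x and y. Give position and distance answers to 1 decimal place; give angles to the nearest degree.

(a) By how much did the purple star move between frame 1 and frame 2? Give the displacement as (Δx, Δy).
(0.1, 1.8)

The purple star was at (1.5, 1.1) in frame 1 and (1.6, 2.9) in frame 2.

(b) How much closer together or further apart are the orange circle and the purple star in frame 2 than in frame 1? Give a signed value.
+0.6

Distance in frame 1: 3.9. Distance in frame 2: 4.5.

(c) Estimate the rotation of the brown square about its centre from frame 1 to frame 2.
24° counter-clockwise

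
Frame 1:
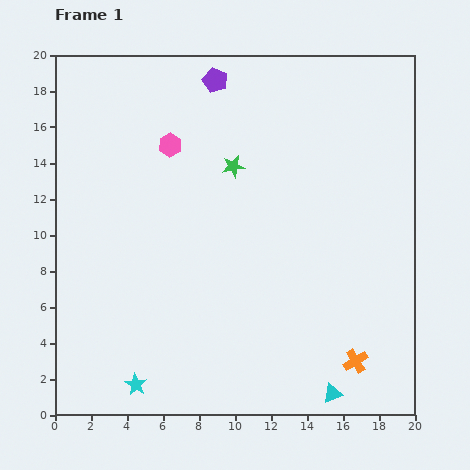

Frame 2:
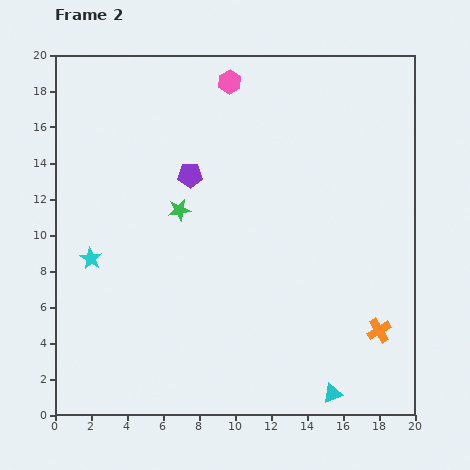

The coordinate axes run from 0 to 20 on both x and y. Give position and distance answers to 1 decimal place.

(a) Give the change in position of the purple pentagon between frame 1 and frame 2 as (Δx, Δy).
(-1.4, -5.3)

The purple pentagon was at (8.9, 18.6) in frame 1 and (7.5, 13.3) in frame 2.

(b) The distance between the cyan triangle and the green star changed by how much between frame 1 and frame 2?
-0.4

Distance in frame 1: 13.7. Distance in frame 2: 13.3.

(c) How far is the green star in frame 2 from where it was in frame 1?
3.8

The green star moved from (9.9, 13.8) to (6.9, 11.4), a distance of √(3.0² + 2.4²) ≈ 3.8.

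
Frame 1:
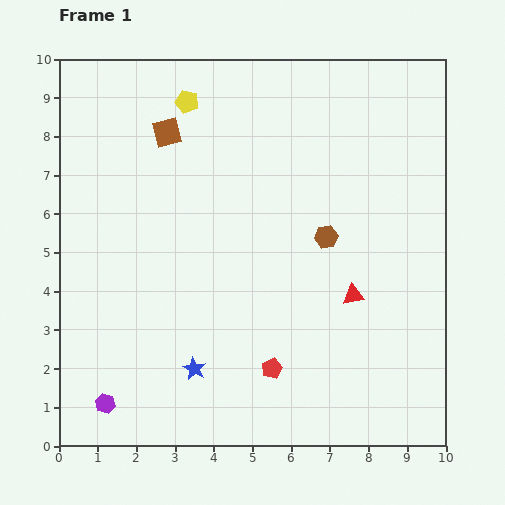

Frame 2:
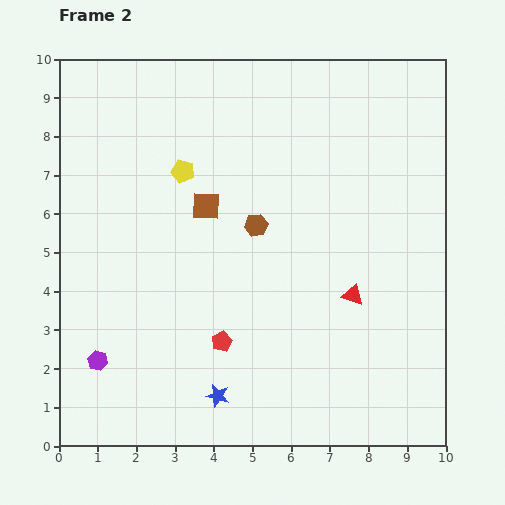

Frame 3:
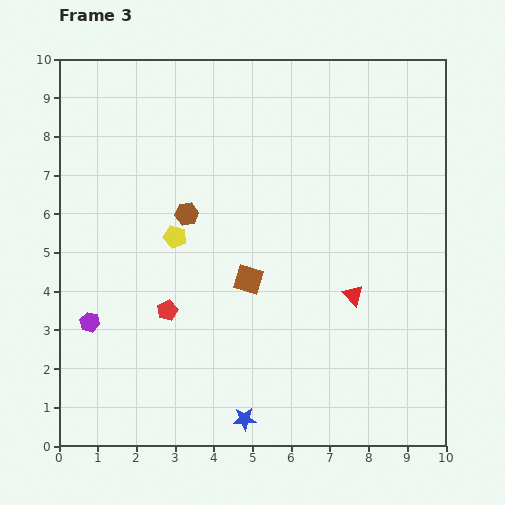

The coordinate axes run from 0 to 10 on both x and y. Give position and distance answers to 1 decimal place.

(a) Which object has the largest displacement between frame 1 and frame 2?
the brown square

(moved 2.1; next 1.8)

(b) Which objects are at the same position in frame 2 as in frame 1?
the red triangle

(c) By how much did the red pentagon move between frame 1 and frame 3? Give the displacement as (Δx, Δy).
(-2.7, 1.5)

The red pentagon was at (5.5, 2.0) in frame 1 and (2.8, 3.5) in frame 3.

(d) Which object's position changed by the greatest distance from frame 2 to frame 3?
the brown square

(moved 2.2; next 1.8)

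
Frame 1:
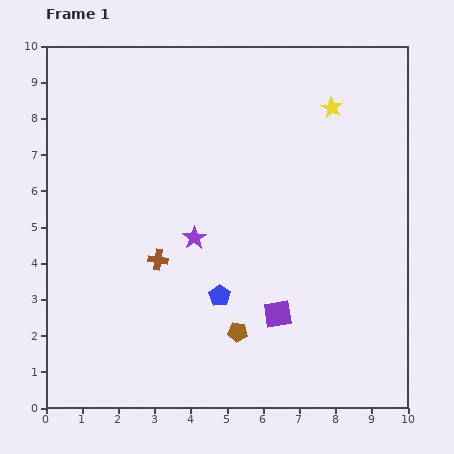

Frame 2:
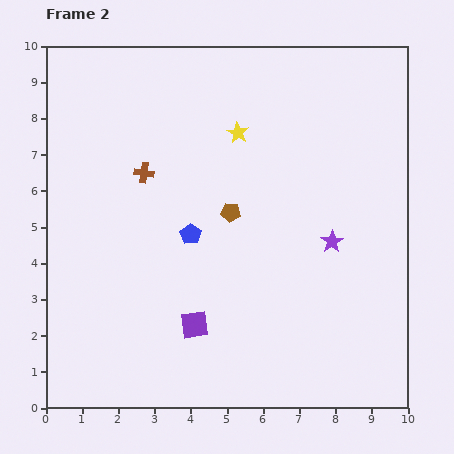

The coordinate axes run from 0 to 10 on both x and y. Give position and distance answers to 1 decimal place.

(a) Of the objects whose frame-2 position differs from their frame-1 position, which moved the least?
the blue pentagon

(moved 1.9)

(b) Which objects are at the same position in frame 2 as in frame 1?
none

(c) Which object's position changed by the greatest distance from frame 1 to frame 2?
the purple star

(moved 3.8; next 3.3)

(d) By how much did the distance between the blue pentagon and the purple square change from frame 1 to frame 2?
+0.8

Distance in frame 1: 1.7. Distance in frame 2: 2.5.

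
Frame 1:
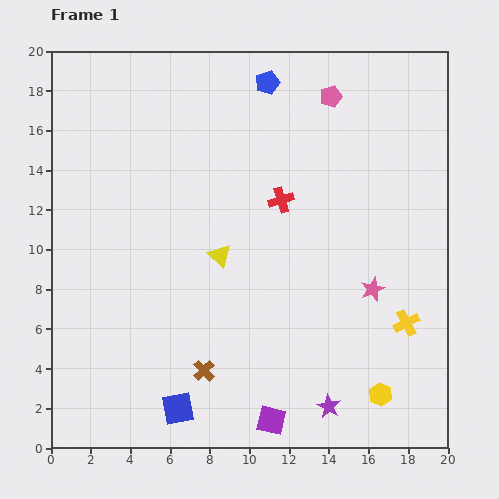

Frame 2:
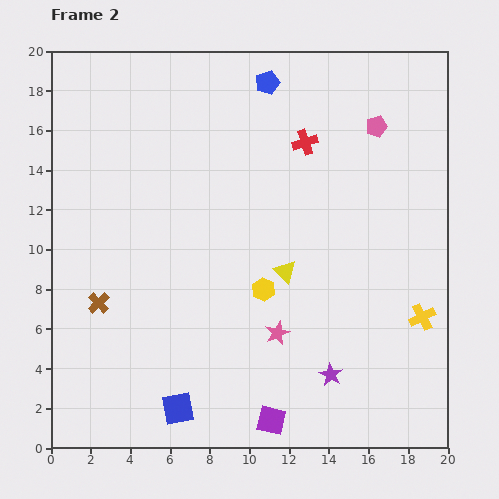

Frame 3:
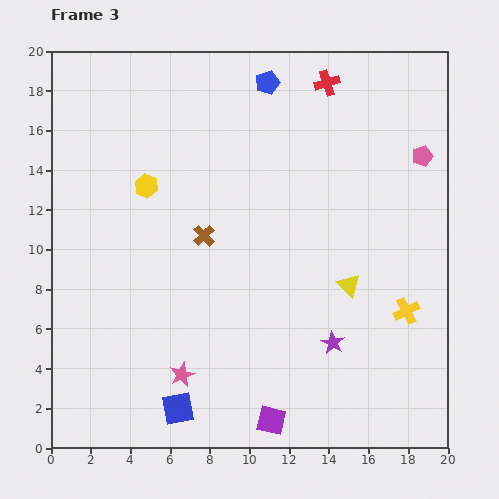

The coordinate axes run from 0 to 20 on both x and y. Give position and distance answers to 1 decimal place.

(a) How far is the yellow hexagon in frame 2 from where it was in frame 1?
7.9

The yellow hexagon moved from (16.6, 2.7) to (10.7, 8.0), a distance of √(5.9² + 5.3²) ≈ 7.9.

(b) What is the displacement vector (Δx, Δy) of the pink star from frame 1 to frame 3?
(-9.6, -4.3)

The pink star was at (16.2, 8.0) in frame 1 and (6.6, 3.7) in frame 3.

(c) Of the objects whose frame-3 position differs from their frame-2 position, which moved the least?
the yellow cross

(moved 0.9)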